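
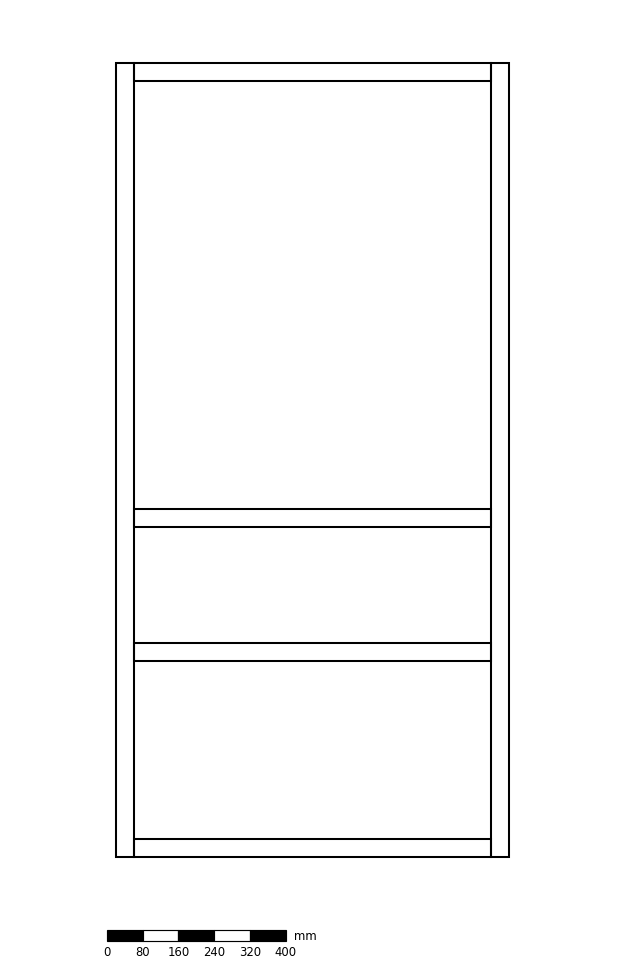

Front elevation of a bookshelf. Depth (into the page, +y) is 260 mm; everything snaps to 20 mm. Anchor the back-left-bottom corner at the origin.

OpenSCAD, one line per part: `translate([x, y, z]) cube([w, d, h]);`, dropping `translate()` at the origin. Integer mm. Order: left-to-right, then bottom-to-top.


cube([40, 260, 1780]);
translate([40, 0, 0]) cube([800, 260, 40]);
translate([40, 0, 440]) cube([800, 260, 40]);
translate([40, 0, 740]) cube([800, 260, 40]);
translate([40, 0, 1740]) cube([800, 260, 40]);
translate([840, 0, 0]) cube([40, 260, 1780]);


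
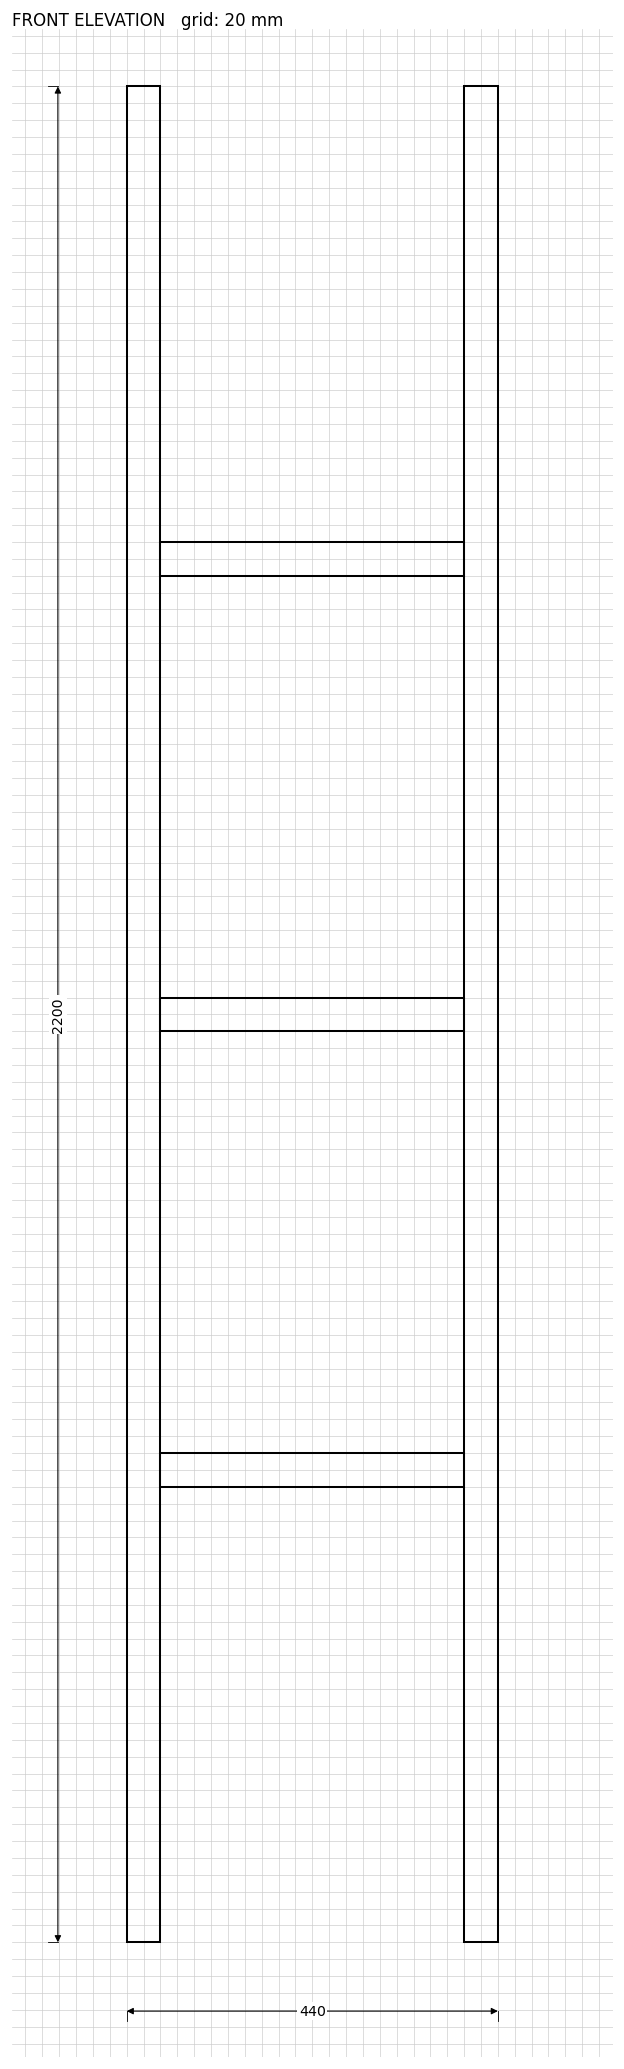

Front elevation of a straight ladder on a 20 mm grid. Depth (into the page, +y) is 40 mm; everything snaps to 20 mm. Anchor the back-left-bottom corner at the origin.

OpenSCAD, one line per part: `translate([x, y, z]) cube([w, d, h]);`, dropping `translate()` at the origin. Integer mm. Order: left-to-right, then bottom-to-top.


cube([40, 40, 2200]);
translate([40, 0, 540]) cube([360, 40, 40]);
translate([40, 0, 1080]) cube([360, 40, 40]);
translate([40, 0, 1620]) cube([360, 40, 40]);
translate([400, 0, 0]) cube([40, 40, 2200]);


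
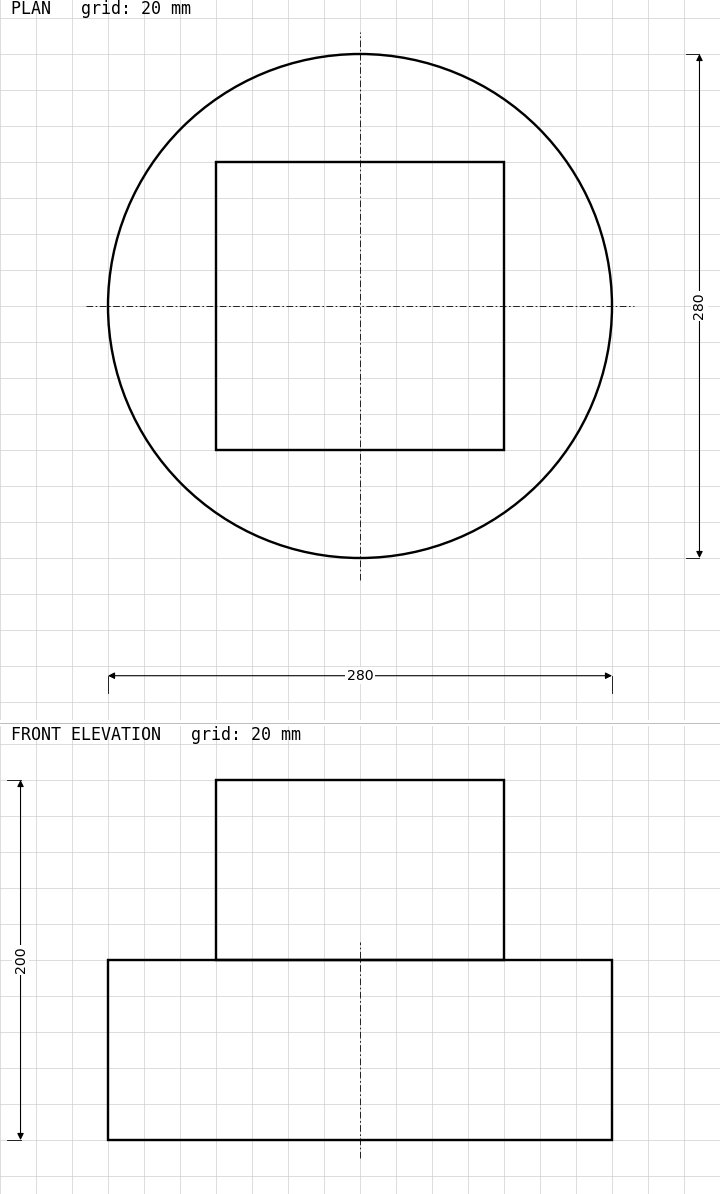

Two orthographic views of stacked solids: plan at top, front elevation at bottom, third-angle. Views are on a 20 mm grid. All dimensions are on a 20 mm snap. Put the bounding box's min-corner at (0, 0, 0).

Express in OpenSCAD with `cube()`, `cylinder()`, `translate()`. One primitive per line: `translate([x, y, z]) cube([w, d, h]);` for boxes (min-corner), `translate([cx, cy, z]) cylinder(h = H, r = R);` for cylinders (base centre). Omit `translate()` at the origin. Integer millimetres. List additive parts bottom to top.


translate([140, 140, 0]) cylinder(h = 100, r = 140);
translate([60, 60, 100]) cube([160, 160, 100]);


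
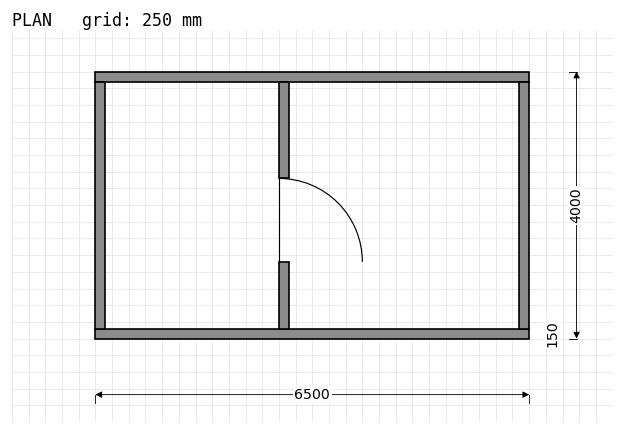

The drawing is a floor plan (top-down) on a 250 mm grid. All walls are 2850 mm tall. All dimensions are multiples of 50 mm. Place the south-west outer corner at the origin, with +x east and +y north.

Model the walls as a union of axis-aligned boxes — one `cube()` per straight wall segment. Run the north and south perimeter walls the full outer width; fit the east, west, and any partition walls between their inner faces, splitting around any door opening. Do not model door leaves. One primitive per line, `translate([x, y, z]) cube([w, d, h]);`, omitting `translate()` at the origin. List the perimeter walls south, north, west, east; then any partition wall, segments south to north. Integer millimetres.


cube([6500, 150, 2850]);
translate([0, 3850, 0]) cube([6500, 150, 2850]);
translate([0, 150, 0]) cube([150, 3700, 2850]);
translate([6350, 150, 0]) cube([150, 3700, 2850]);
translate([2750, 150, 0]) cube([150, 1000, 2850]);
translate([2750, 2400, 0]) cube([150, 1450, 2850]);


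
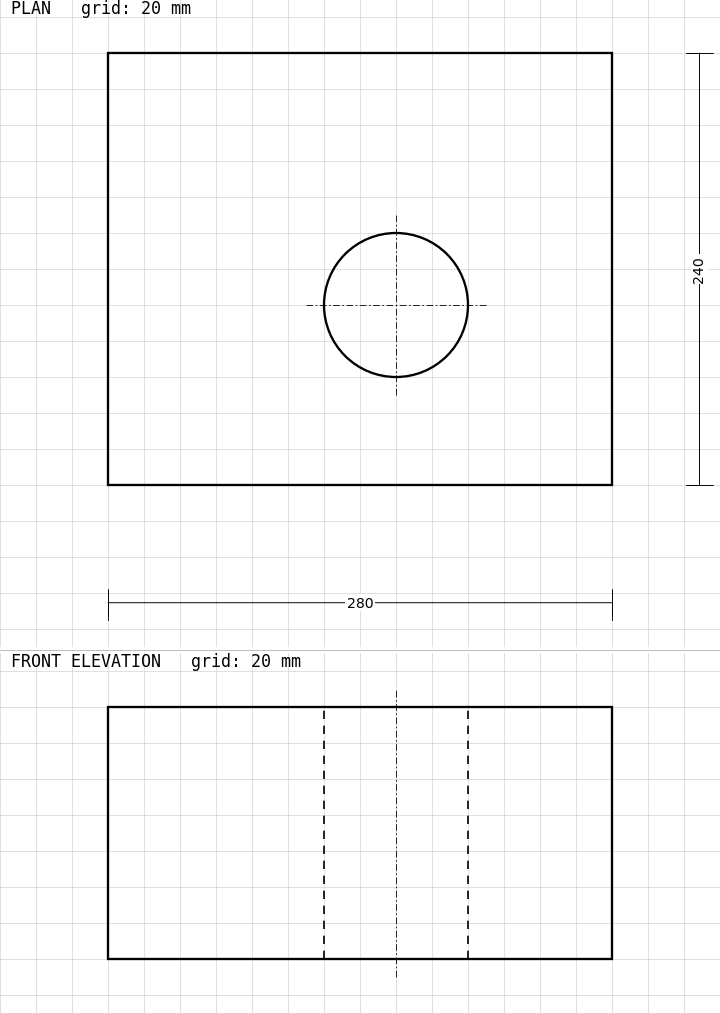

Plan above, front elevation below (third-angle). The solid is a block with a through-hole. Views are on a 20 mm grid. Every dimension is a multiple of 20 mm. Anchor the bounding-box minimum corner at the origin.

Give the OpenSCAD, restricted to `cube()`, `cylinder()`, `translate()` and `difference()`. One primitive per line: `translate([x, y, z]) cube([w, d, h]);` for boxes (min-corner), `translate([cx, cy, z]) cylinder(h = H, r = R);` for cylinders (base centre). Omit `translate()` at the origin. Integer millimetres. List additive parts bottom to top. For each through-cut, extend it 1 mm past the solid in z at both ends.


difference() {
  cube([280, 240, 140]);
  translate([160, 100, -1]) cylinder(h = 142, r = 40);
}


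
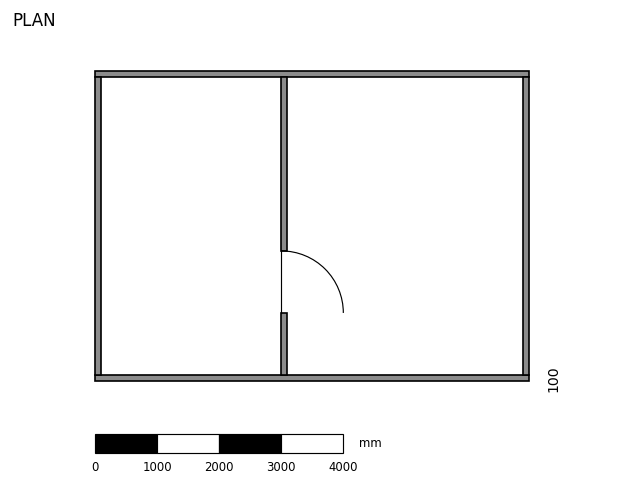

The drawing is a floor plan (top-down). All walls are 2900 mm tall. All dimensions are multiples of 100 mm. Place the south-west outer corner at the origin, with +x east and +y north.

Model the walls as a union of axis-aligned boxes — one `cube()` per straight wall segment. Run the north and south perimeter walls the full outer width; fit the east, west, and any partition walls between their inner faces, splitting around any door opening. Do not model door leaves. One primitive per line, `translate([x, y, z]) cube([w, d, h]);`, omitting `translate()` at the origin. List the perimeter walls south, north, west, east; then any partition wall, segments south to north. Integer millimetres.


cube([7000, 100, 2900]);
translate([0, 4900, 0]) cube([7000, 100, 2900]);
translate([0, 100, 0]) cube([100, 4800, 2900]);
translate([6900, 100, 0]) cube([100, 4800, 2900]);
translate([3000, 100, 0]) cube([100, 1000, 2900]);
translate([3000, 2100, 0]) cube([100, 2800, 2900]);


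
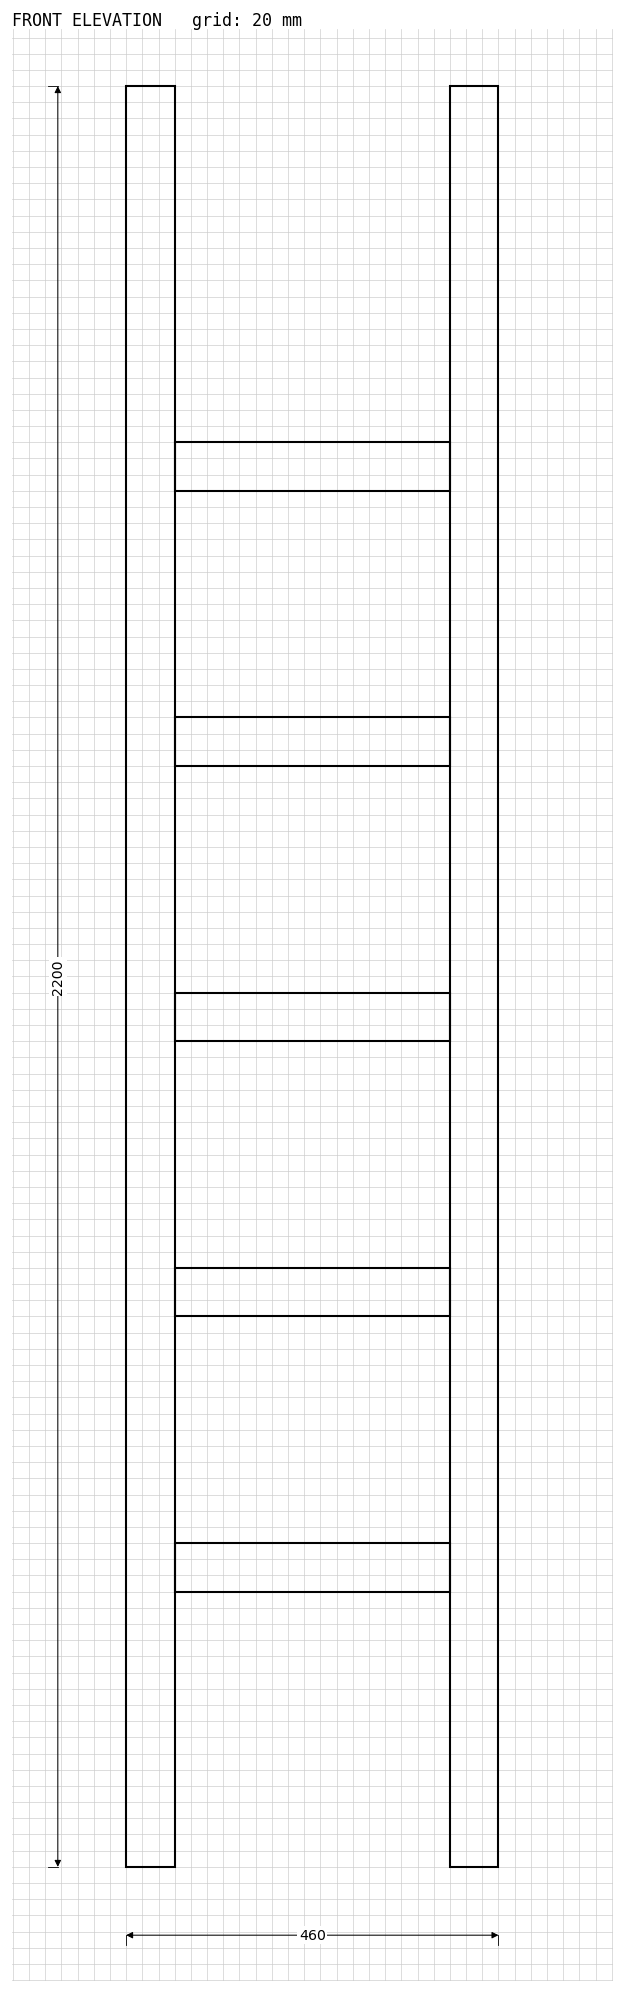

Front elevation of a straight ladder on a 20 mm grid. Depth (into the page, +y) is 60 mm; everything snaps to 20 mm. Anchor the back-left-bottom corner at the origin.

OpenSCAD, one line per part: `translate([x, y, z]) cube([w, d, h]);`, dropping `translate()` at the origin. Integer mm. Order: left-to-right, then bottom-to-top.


cube([60, 60, 2200]);
translate([60, 0, 340]) cube([340, 60, 60]);
translate([60, 0, 680]) cube([340, 60, 60]);
translate([60, 0, 1020]) cube([340, 60, 60]);
translate([60, 0, 1360]) cube([340, 60, 60]);
translate([60, 0, 1700]) cube([340, 60, 60]);
translate([400, 0, 0]) cube([60, 60, 2200]);


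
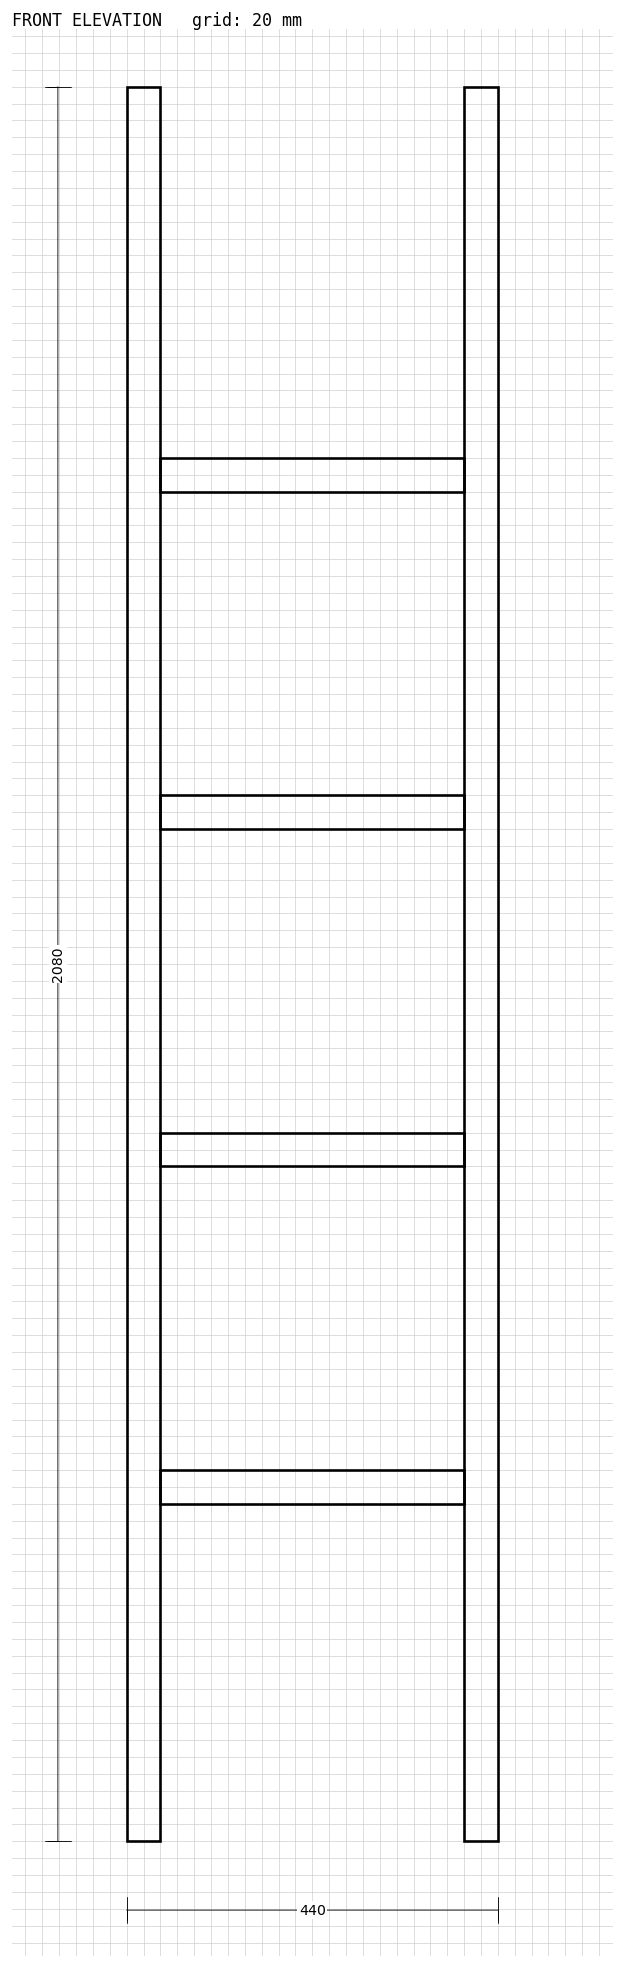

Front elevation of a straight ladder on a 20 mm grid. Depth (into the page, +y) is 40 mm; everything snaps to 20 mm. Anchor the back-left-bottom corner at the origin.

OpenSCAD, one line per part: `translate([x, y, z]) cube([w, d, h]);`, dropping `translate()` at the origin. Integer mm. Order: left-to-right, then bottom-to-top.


cube([40, 40, 2080]);
translate([40, 0, 400]) cube([360, 40, 40]);
translate([40, 0, 800]) cube([360, 40, 40]);
translate([40, 0, 1200]) cube([360, 40, 40]);
translate([40, 0, 1600]) cube([360, 40, 40]);
translate([400, 0, 0]) cube([40, 40, 2080]);


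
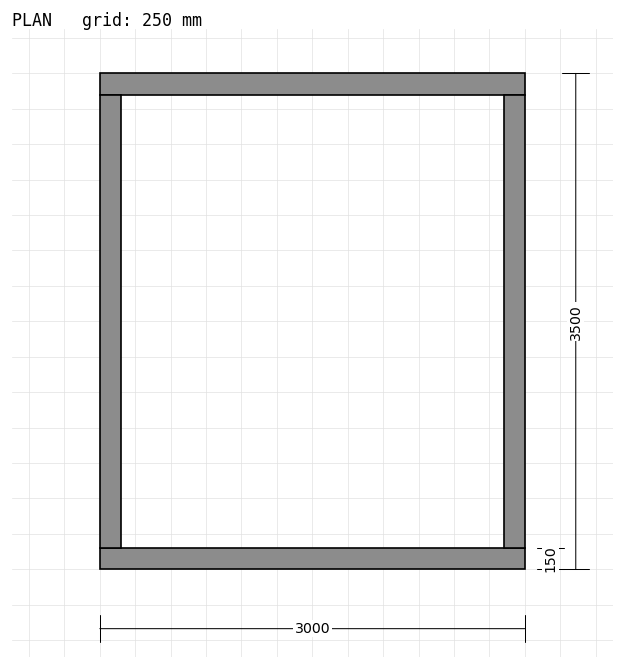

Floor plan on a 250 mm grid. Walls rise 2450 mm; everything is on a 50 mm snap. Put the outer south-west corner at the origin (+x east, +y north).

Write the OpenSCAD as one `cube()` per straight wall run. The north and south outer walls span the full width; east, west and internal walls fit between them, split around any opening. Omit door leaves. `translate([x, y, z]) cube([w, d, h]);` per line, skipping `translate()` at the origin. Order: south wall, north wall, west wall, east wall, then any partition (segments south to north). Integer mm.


cube([3000, 150, 2450]);
translate([0, 3350, 0]) cube([3000, 150, 2450]);
translate([0, 150, 0]) cube([150, 3200, 2450]);
translate([2850, 150, 0]) cube([150, 3200, 2450]);


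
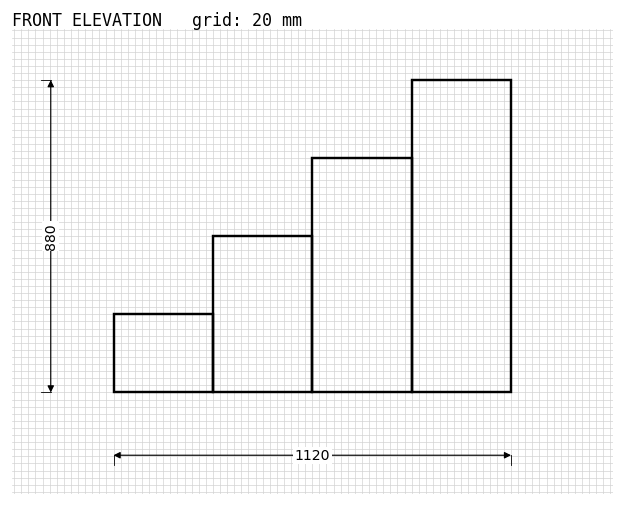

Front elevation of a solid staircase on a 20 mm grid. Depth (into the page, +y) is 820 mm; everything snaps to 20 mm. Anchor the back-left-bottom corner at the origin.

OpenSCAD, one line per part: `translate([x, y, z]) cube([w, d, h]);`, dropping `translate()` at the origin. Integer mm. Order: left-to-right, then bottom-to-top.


cube([280, 820, 220]);
translate([280, 0, 0]) cube([280, 820, 440]);
translate([560, 0, 0]) cube([280, 820, 660]);
translate([840, 0, 0]) cube([280, 820, 880]);


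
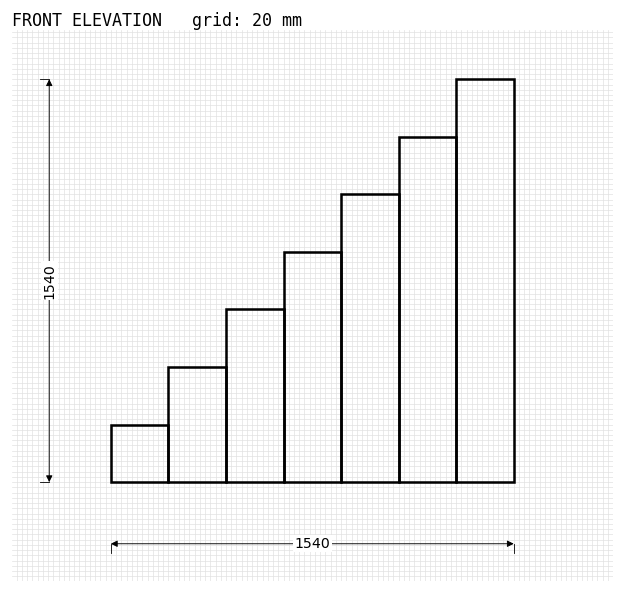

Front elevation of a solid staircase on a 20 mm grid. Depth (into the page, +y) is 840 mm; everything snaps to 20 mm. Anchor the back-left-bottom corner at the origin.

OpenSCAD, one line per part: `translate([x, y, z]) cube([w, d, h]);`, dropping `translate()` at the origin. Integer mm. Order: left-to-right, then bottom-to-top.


cube([220, 840, 220]);
translate([220, 0, 0]) cube([220, 840, 440]);
translate([440, 0, 0]) cube([220, 840, 660]);
translate([660, 0, 0]) cube([220, 840, 880]);
translate([880, 0, 0]) cube([220, 840, 1100]);
translate([1100, 0, 0]) cube([220, 840, 1320]);
translate([1320, 0, 0]) cube([220, 840, 1540]);


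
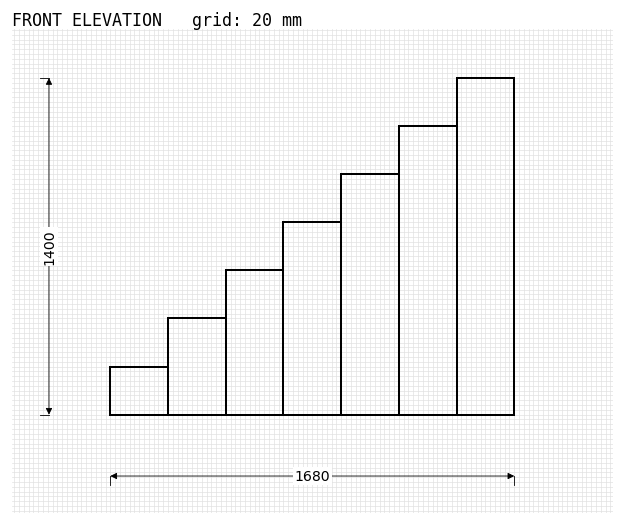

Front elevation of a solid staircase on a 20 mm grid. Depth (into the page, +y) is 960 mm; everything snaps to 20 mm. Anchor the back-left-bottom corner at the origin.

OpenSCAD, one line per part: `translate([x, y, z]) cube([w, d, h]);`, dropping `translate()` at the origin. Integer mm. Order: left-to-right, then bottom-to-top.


cube([240, 960, 200]);
translate([240, 0, 0]) cube([240, 960, 400]);
translate([480, 0, 0]) cube([240, 960, 600]);
translate([720, 0, 0]) cube([240, 960, 800]);
translate([960, 0, 0]) cube([240, 960, 1000]);
translate([1200, 0, 0]) cube([240, 960, 1200]);
translate([1440, 0, 0]) cube([240, 960, 1400]);


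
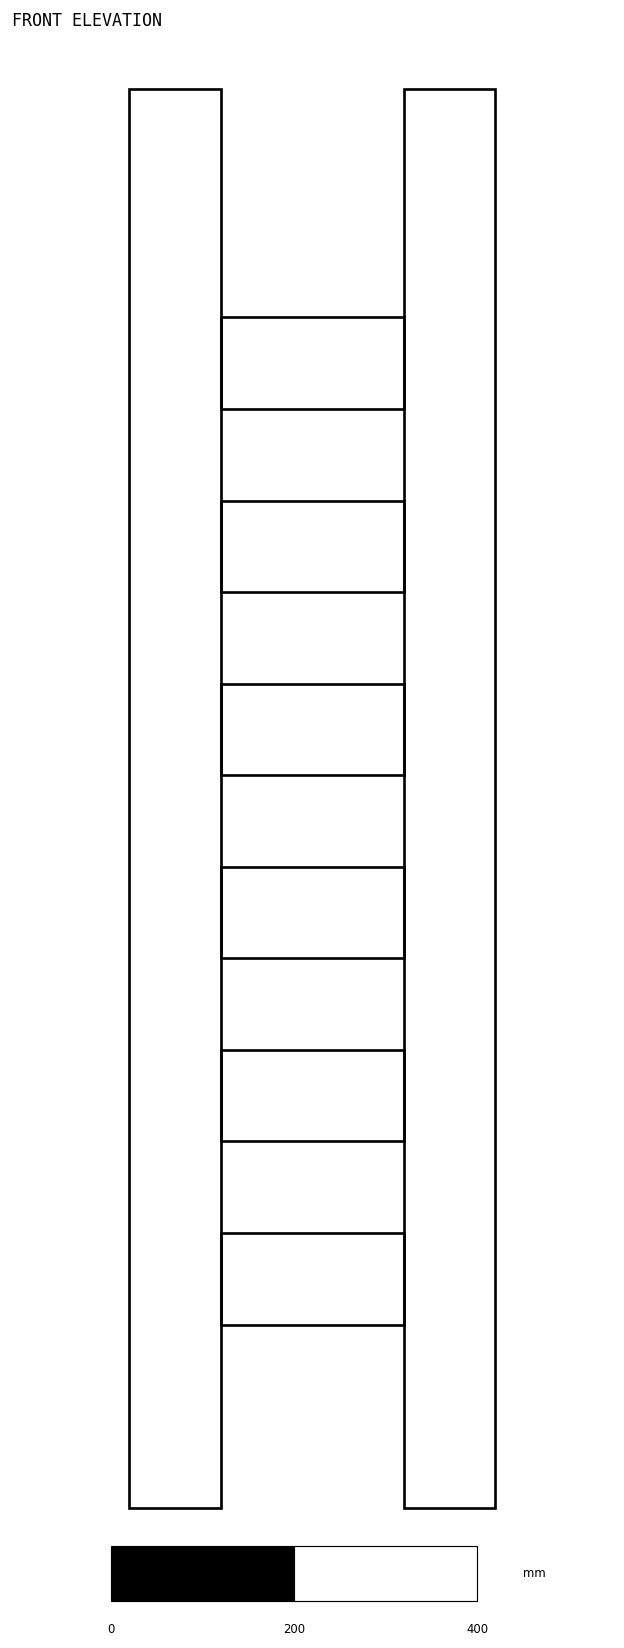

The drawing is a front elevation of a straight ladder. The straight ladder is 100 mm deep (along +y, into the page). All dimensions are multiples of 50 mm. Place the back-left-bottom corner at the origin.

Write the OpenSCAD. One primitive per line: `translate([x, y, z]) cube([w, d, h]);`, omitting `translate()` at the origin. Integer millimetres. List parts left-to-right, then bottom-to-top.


cube([100, 100, 1550]);
translate([100, 0, 200]) cube([200, 100, 100]);
translate([100, 0, 400]) cube([200, 100, 100]);
translate([100, 0, 600]) cube([200, 100, 100]);
translate([100, 0, 800]) cube([200, 100, 100]);
translate([100, 0, 1000]) cube([200, 100, 100]);
translate([100, 0, 1200]) cube([200, 100, 100]);
translate([300, 0, 0]) cube([100, 100, 1550]);


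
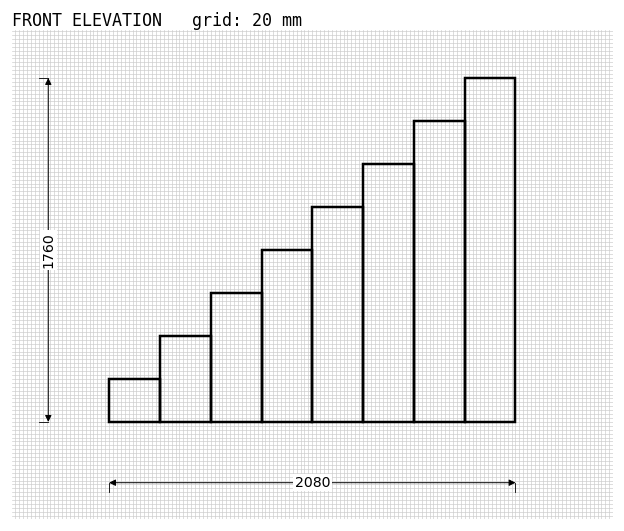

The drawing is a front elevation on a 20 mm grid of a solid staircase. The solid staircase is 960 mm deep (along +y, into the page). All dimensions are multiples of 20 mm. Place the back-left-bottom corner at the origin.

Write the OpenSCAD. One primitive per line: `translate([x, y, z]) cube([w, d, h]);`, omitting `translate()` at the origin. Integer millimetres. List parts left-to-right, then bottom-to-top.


cube([260, 960, 220]);
translate([260, 0, 0]) cube([260, 960, 440]);
translate([520, 0, 0]) cube([260, 960, 660]);
translate([780, 0, 0]) cube([260, 960, 880]);
translate([1040, 0, 0]) cube([260, 960, 1100]);
translate([1300, 0, 0]) cube([260, 960, 1320]);
translate([1560, 0, 0]) cube([260, 960, 1540]);
translate([1820, 0, 0]) cube([260, 960, 1760]);


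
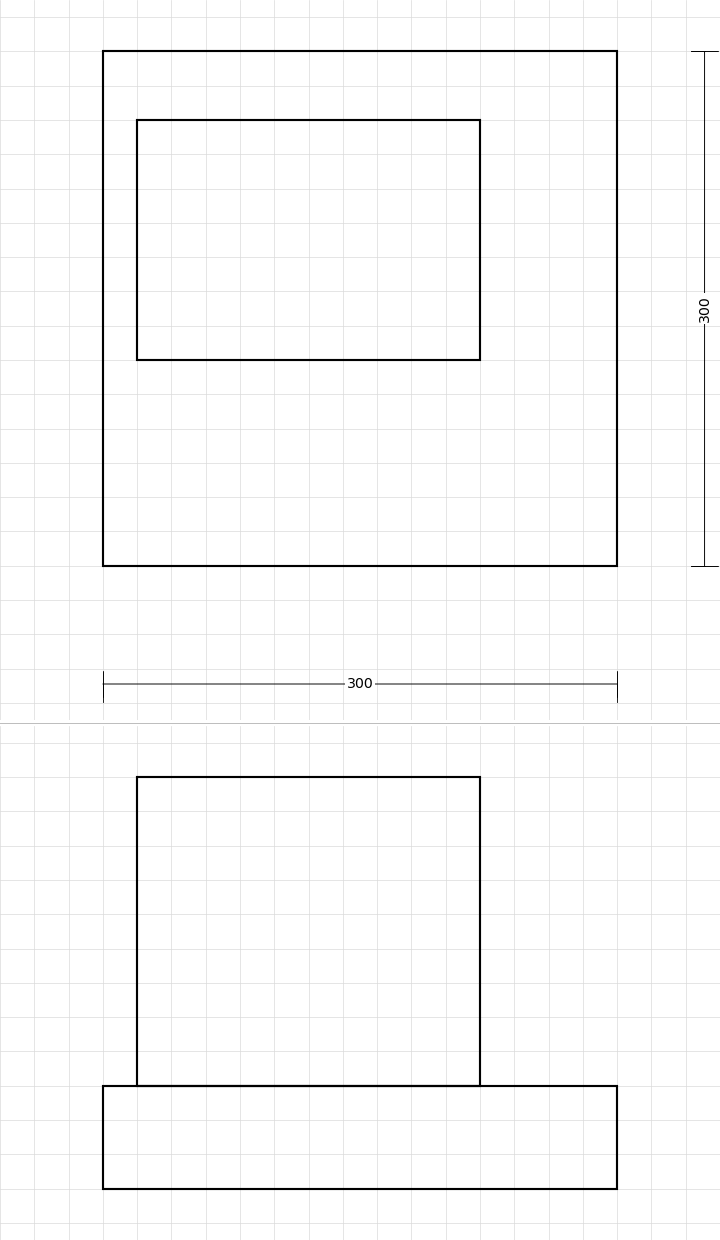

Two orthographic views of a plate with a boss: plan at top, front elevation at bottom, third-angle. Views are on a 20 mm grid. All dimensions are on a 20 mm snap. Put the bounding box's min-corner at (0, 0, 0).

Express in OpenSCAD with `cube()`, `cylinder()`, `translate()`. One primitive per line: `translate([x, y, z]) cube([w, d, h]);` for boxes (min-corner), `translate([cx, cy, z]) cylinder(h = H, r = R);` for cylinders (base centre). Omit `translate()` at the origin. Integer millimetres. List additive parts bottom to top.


cube([300, 300, 60]);
translate([20, 120, 60]) cube([200, 140, 180]);


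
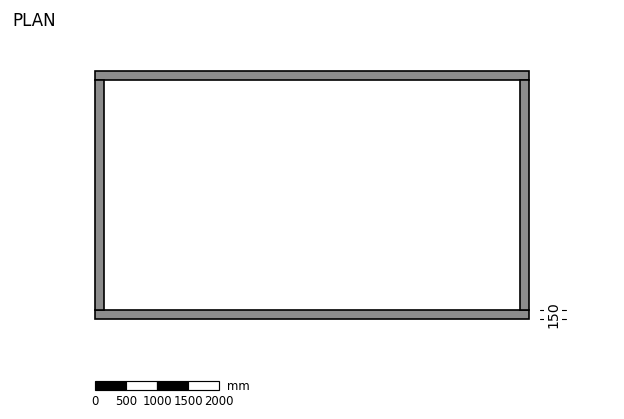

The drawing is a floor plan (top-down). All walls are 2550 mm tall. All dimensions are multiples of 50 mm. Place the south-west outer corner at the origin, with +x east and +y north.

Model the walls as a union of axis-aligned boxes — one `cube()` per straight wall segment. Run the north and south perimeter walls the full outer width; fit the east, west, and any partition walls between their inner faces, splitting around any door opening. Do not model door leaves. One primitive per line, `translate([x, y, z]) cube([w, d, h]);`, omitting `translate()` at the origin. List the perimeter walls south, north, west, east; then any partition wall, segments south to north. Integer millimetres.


cube([7000, 150, 2550]);
translate([0, 3850, 0]) cube([7000, 150, 2550]);
translate([0, 150, 0]) cube([150, 3700, 2550]);
translate([6850, 150, 0]) cube([150, 3700, 2550]);


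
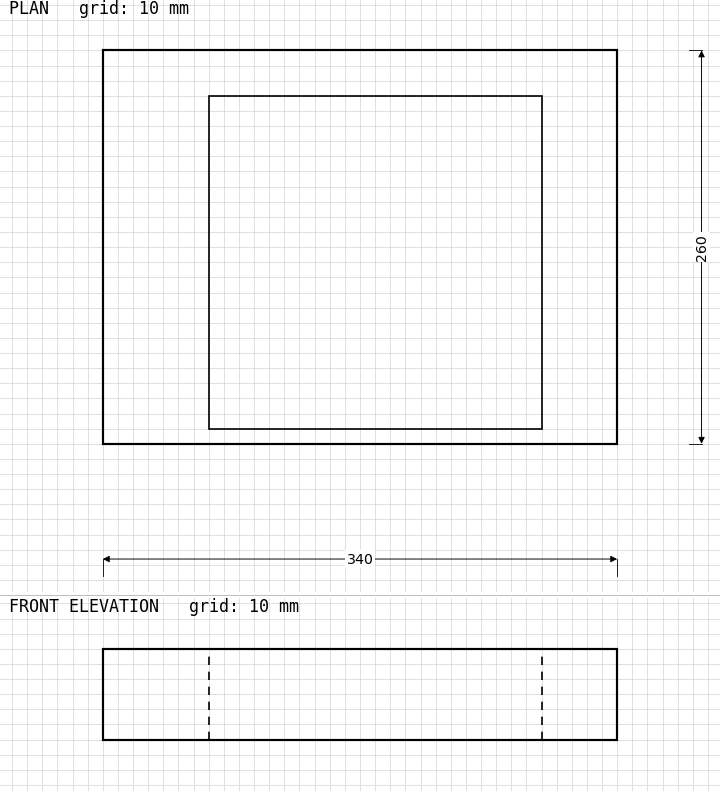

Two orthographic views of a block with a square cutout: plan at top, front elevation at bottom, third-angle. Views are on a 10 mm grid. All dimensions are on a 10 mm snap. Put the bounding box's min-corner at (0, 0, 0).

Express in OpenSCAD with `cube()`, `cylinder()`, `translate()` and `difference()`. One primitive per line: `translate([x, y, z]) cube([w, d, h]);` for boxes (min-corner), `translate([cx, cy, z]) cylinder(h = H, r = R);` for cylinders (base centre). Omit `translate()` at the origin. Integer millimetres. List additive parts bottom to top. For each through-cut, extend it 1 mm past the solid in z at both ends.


difference() {
  cube([340, 260, 60]);
  translate([70, 10, -1]) cube([220, 220, 62]);
}


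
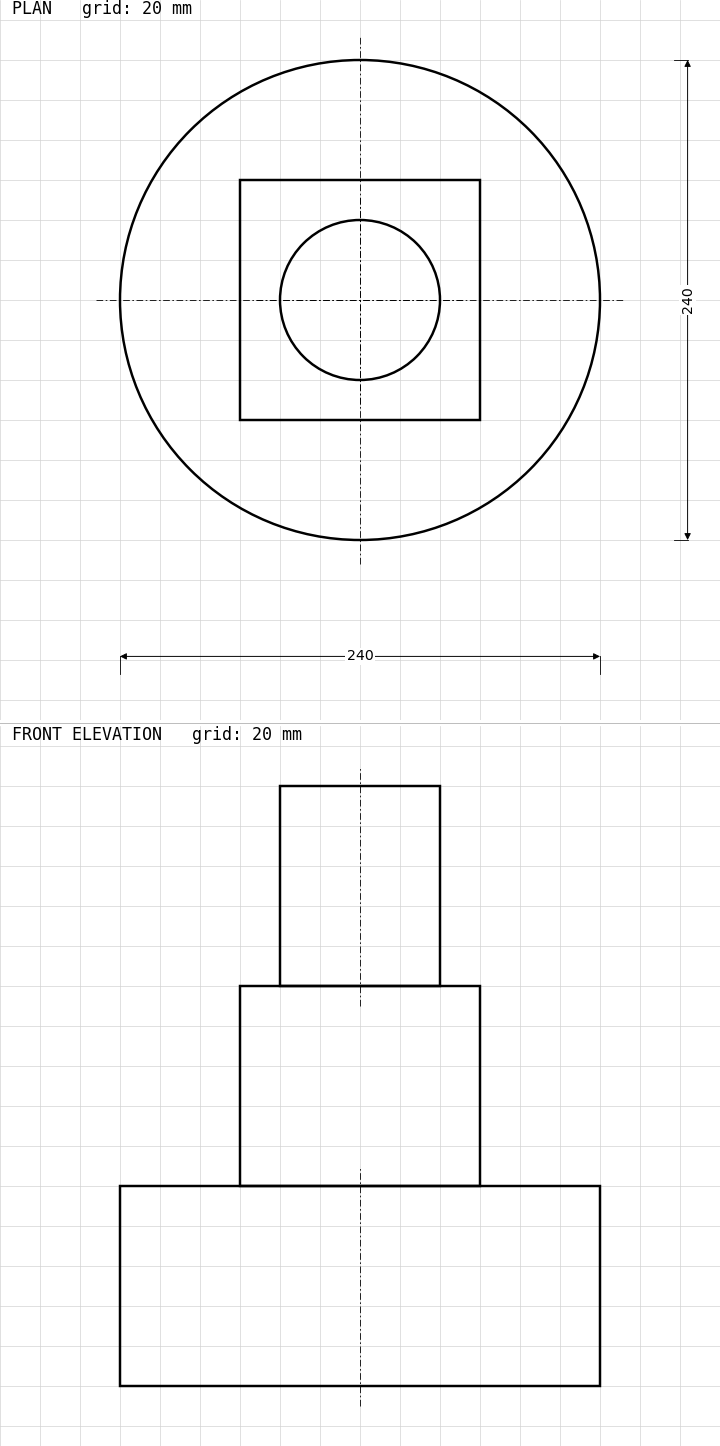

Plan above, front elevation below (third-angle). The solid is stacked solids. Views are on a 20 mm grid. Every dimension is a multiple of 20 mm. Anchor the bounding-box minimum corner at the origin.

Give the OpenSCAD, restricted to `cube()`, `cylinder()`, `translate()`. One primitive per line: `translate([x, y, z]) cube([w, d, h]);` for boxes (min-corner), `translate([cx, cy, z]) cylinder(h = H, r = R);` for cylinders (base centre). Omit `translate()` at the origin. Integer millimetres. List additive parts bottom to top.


translate([120, 120, 0]) cylinder(h = 100, r = 120);
translate([60, 60, 100]) cube([120, 120, 100]);
translate([120, 120, 200]) cylinder(h = 100, r = 40);


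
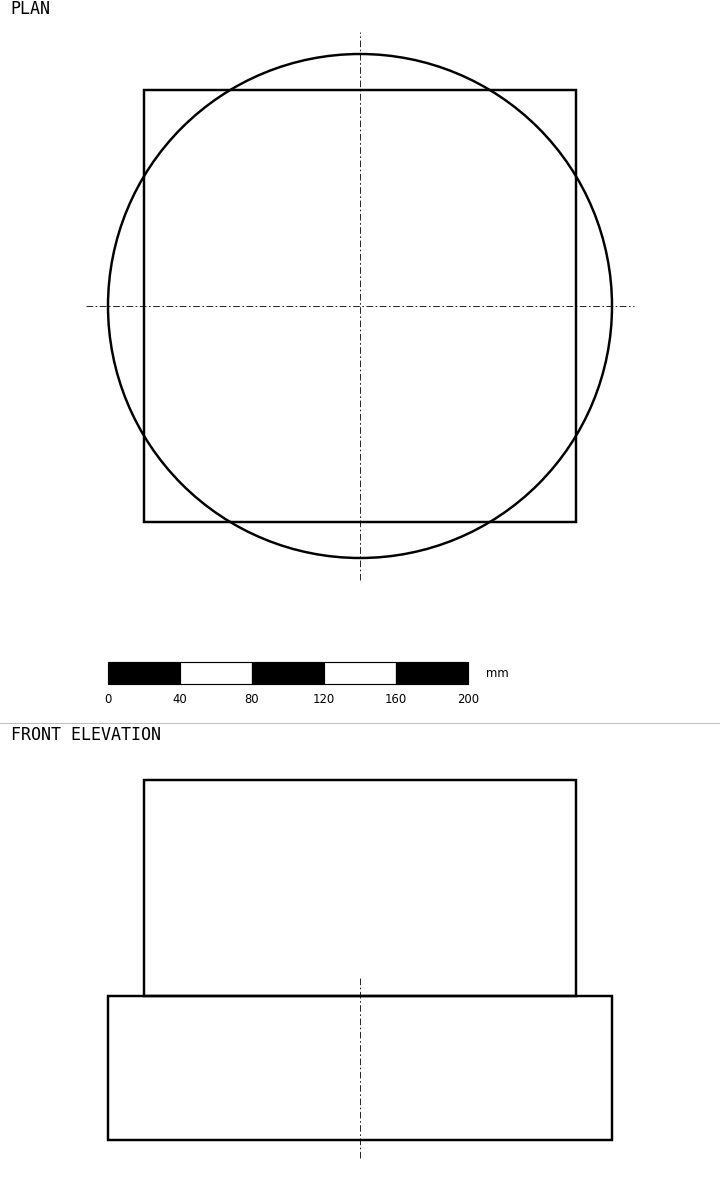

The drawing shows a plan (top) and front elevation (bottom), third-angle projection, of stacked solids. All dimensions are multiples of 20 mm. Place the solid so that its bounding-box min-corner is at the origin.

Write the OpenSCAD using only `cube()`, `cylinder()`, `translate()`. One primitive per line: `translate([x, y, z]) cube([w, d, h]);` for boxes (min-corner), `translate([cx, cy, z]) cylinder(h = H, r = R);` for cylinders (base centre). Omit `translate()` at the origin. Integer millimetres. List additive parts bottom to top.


translate([140, 140, 0]) cylinder(h = 80, r = 140);
translate([20, 20, 80]) cube([240, 240, 120]);


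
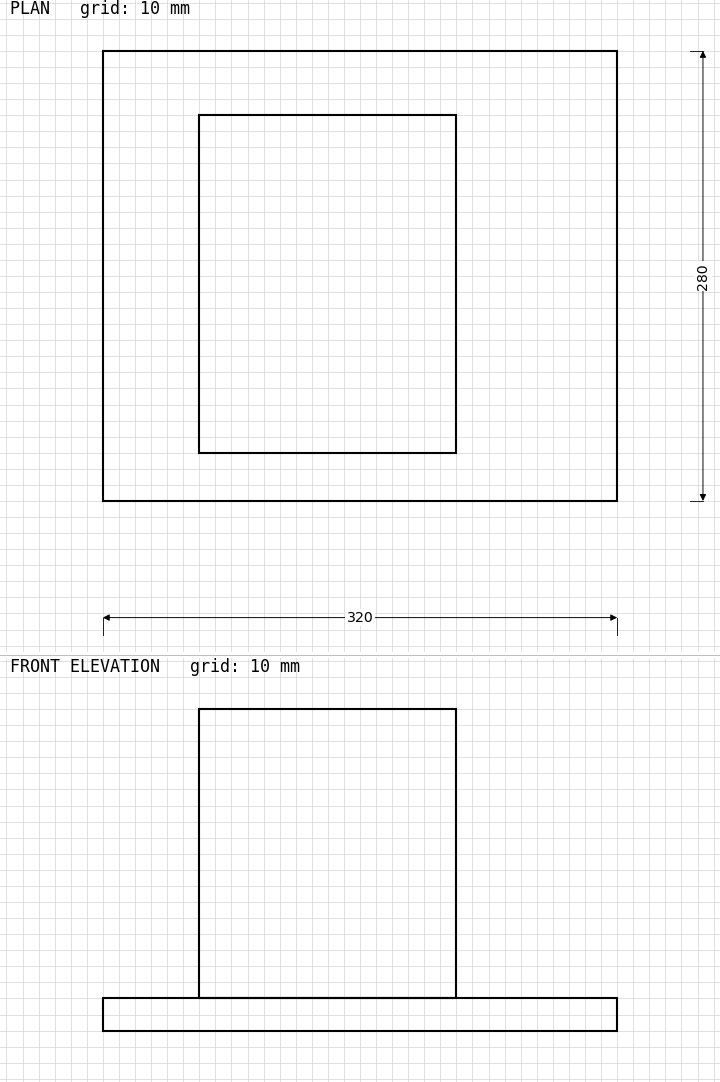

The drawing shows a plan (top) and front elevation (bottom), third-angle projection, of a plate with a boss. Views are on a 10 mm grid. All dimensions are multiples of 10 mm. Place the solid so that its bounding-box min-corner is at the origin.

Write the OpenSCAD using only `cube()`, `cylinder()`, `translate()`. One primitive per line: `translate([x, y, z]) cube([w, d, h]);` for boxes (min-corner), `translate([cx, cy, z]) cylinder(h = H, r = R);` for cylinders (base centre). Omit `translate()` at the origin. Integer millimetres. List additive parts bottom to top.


cube([320, 280, 20]);
translate([60, 30, 20]) cube([160, 210, 180]);


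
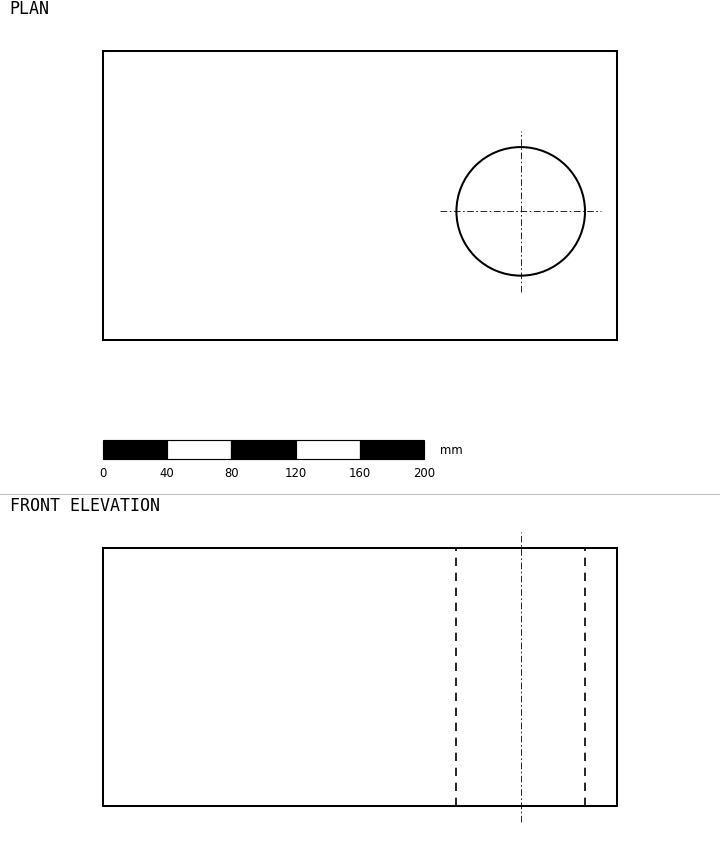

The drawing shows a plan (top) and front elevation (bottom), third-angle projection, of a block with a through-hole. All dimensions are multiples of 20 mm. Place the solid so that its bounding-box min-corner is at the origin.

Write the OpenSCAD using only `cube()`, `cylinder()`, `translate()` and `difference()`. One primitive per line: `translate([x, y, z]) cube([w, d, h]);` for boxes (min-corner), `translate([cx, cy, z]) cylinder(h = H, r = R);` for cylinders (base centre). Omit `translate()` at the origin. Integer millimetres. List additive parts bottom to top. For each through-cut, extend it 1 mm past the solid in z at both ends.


difference() {
  cube([320, 180, 160]);
  translate([260, 80, -1]) cylinder(h = 162, r = 40);
}


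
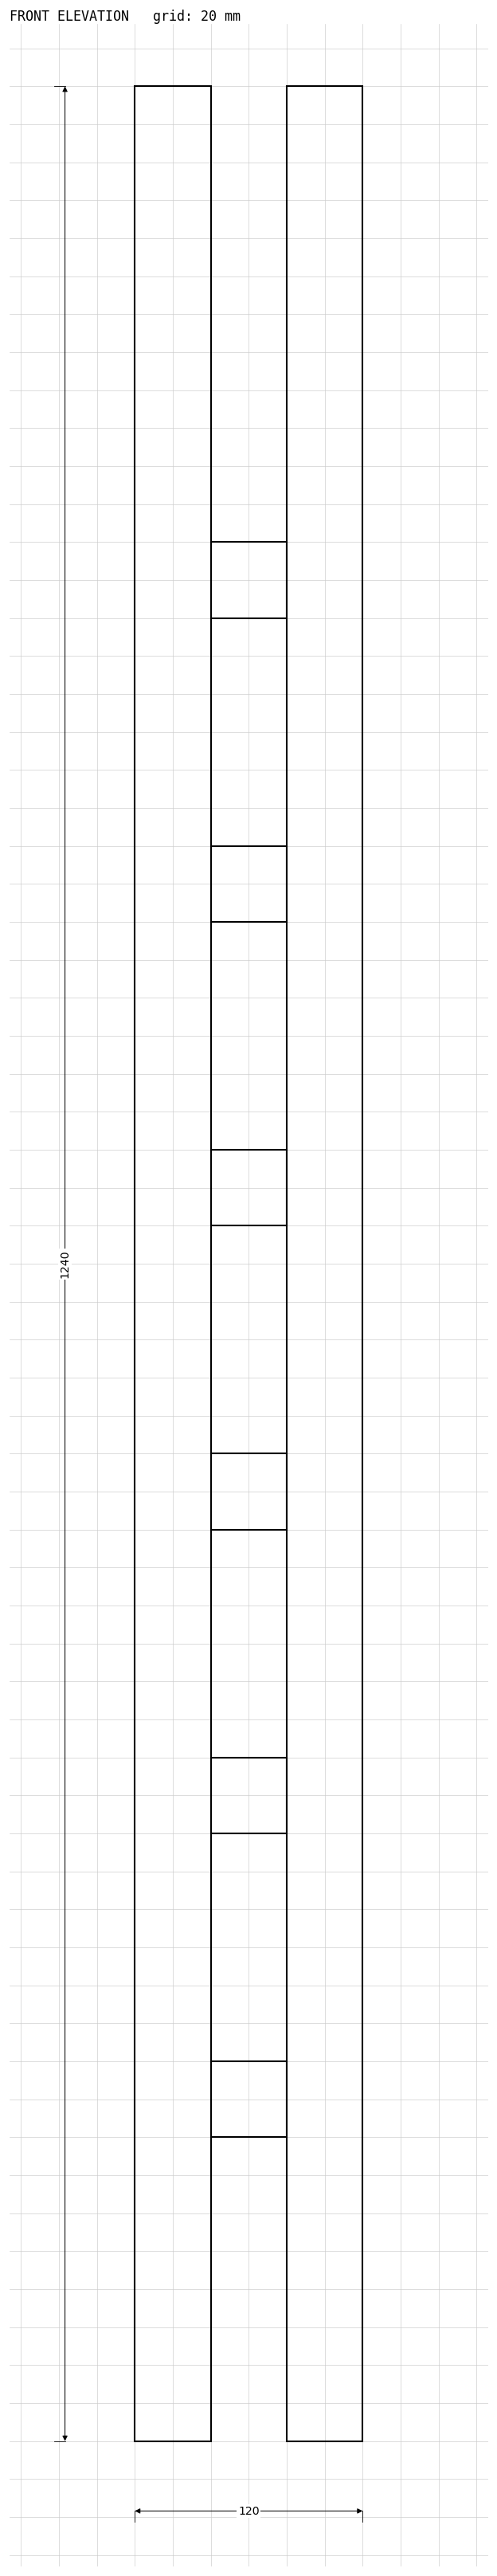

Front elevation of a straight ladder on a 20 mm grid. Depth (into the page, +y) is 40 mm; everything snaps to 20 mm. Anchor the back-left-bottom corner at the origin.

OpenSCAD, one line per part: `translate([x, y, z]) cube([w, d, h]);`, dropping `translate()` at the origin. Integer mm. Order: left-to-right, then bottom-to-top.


cube([40, 40, 1240]);
translate([40, 0, 160]) cube([40, 40, 40]);
translate([40, 0, 320]) cube([40, 40, 40]);
translate([40, 0, 480]) cube([40, 40, 40]);
translate([40, 0, 640]) cube([40, 40, 40]);
translate([40, 0, 800]) cube([40, 40, 40]);
translate([40, 0, 960]) cube([40, 40, 40]);
translate([80, 0, 0]) cube([40, 40, 1240]);


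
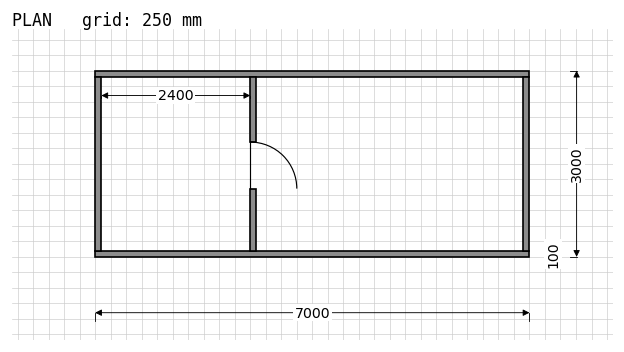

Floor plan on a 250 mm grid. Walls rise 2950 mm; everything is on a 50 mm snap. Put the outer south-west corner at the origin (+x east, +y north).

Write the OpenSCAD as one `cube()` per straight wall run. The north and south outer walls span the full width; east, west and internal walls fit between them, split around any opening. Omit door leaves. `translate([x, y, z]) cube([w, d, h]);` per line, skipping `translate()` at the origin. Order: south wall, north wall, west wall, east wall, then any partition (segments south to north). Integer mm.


cube([7000, 100, 2950]);
translate([0, 2900, 0]) cube([7000, 100, 2950]);
translate([0, 100, 0]) cube([100, 2800, 2950]);
translate([6900, 100, 0]) cube([100, 2800, 2950]);
translate([2500, 100, 0]) cube([100, 1000, 2950]);
translate([2500, 1850, 0]) cube([100, 1050, 2950]);


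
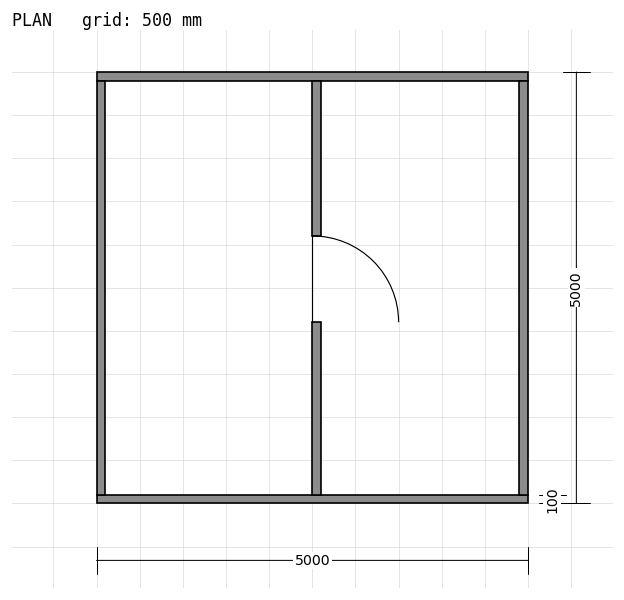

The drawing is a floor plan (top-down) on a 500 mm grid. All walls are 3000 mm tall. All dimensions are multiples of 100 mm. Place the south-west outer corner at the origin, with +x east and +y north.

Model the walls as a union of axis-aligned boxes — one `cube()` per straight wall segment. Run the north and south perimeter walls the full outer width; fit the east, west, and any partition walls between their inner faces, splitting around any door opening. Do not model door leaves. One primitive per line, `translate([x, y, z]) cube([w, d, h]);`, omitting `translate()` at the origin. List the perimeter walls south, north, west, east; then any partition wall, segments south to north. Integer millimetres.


cube([5000, 100, 3000]);
translate([0, 4900, 0]) cube([5000, 100, 3000]);
translate([0, 100, 0]) cube([100, 4800, 3000]);
translate([4900, 100, 0]) cube([100, 4800, 3000]);
translate([2500, 100, 0]) cube([100, 2000, 3000]);
translate([2500, 3100, 0]) cube([100, 1800, 3000]);


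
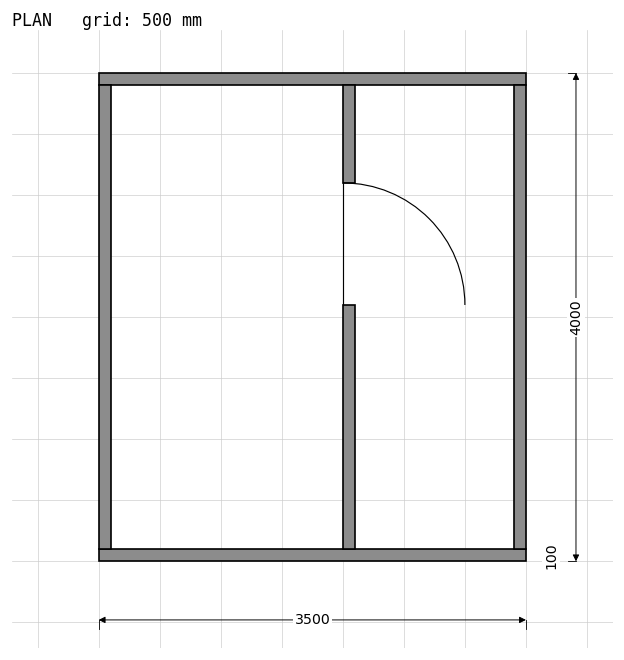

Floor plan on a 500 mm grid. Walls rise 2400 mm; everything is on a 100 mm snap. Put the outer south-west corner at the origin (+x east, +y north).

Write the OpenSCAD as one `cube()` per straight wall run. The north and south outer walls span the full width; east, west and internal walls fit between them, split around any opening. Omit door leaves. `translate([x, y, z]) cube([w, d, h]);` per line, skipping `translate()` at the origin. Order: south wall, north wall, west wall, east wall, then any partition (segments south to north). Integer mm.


cube([3500, 100, 2400]);
translate([0, 3900, 0]) cube([3500, 100, 2400]);
translate([0, 100, 0]) cube([100, 3800, 2400]);
translate([3400, 100, 0]) cube([100, 3800, 2400]);
translate([2000, 100, 0]) cube([100, 2000, 2400]);
translate([2000, 3100, 0]) cube([100, 800, 2400]);


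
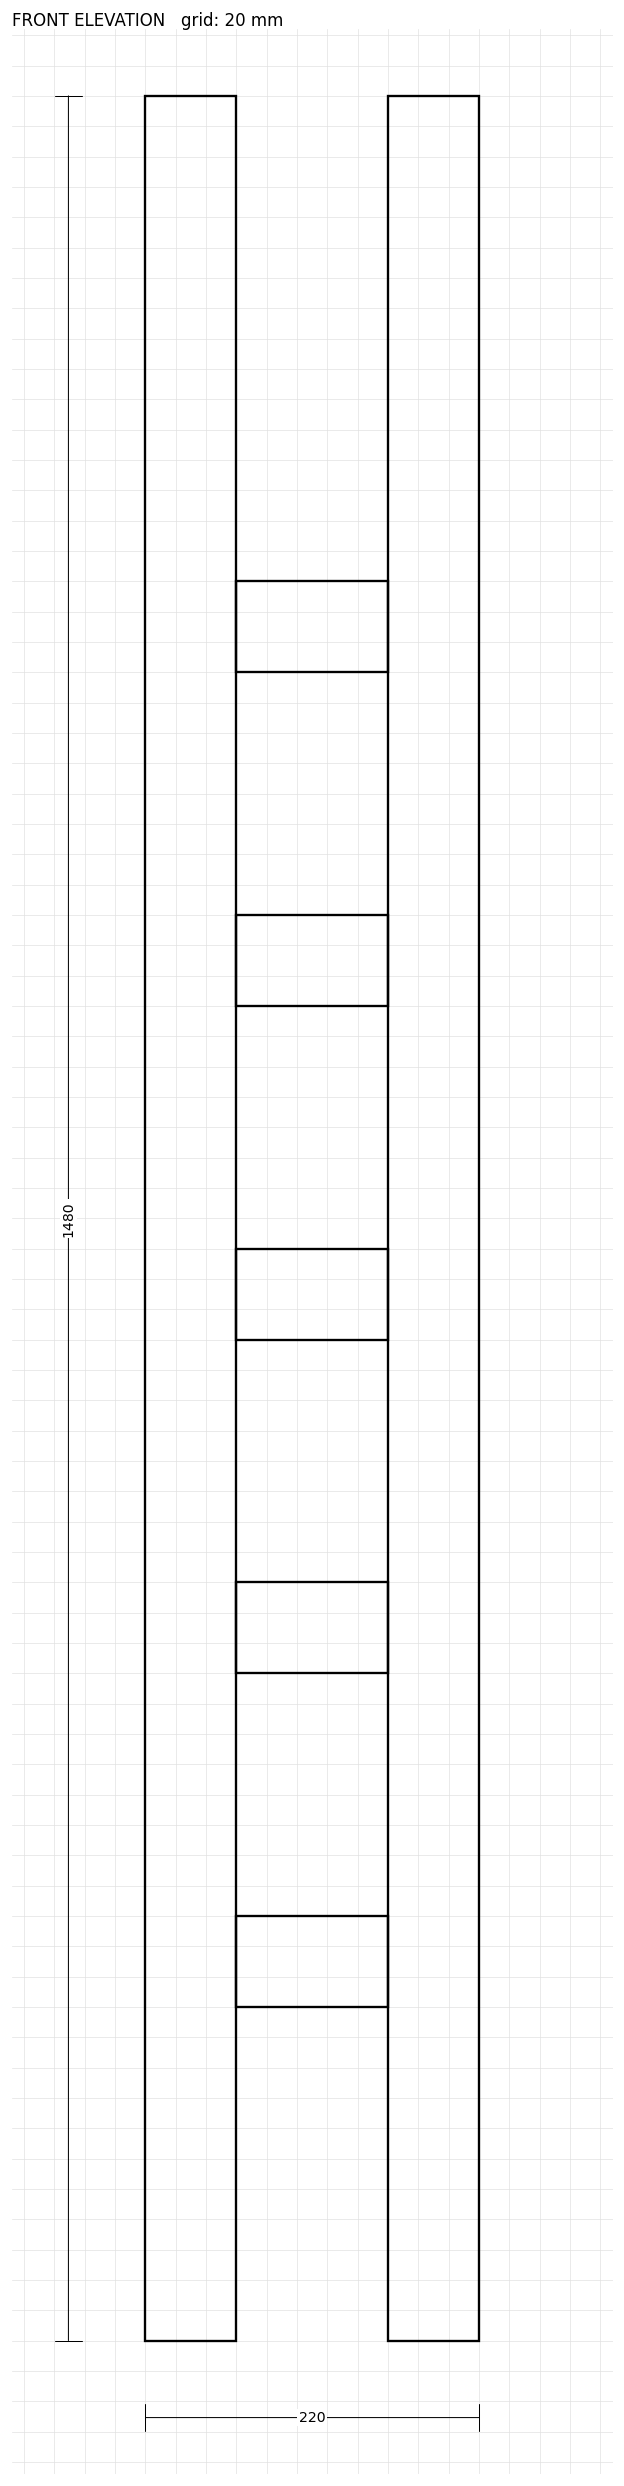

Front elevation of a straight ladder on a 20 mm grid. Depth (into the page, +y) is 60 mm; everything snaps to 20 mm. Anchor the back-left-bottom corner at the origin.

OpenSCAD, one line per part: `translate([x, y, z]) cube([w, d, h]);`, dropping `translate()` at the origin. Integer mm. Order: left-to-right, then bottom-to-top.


cube([60, 60, 1480]);
translate([60, 0, 220]) cube([100, 60, 60]);
translate([60, 0, 440]) cube([100, 60, 60]);
translate([60, 0, 660]) cube([100, 60, 60]);
translate([60, 0, 880]) cube([100, 60, 60]);
translate([60, 0, 1100]) cube([100, 60, 60]);
translate([160, 0, 0]) cube([60, 60, 1480]);


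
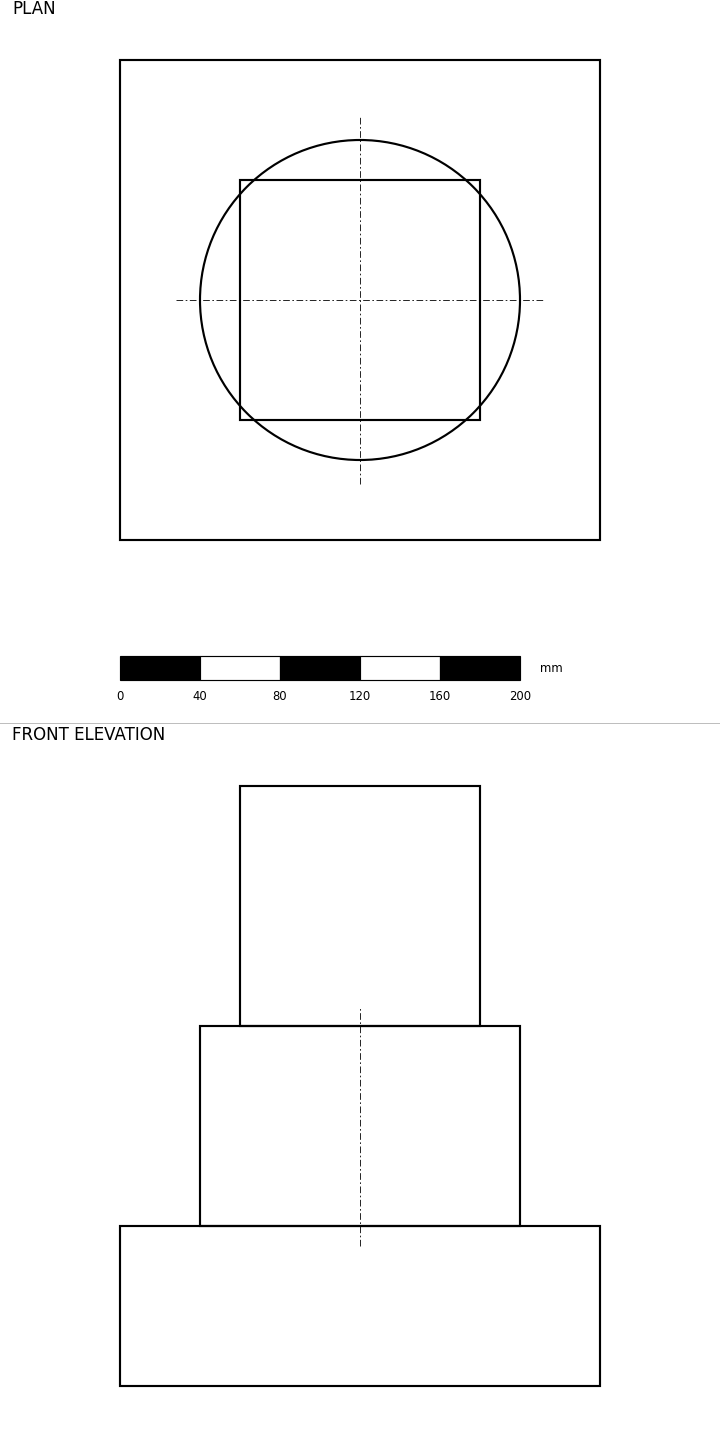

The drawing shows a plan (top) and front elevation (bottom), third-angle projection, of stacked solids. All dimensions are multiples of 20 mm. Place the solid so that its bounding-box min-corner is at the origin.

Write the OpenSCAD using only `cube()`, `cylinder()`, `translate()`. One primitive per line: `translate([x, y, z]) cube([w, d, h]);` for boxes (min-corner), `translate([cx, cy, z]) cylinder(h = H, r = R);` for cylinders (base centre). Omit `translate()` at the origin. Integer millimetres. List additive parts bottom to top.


cube([240, 240, 80]);
translate([120, 120, 80]) cylinder(h = 100, r = 80);
translate([60, 60, 180]) cube([120, 120, 120]);


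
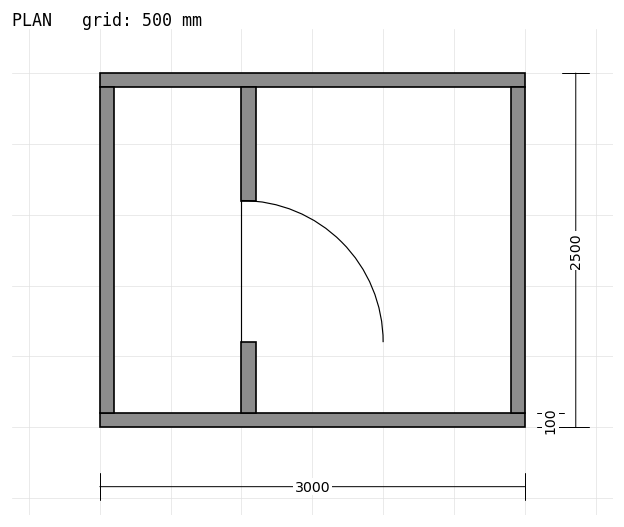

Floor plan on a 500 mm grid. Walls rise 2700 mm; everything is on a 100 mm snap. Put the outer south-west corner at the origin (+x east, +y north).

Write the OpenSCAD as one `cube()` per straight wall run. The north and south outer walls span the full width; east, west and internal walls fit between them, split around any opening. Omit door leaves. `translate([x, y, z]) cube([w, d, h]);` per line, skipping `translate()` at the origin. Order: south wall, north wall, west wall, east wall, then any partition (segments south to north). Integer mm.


cube([3000, 100, 2700]);
translate([0, 2400, 0]) cube([3000, 100, 2700]);
translate([0, 100, 0]) cube([100, 2300, 2700]);
translate([2900, 100, 0]) cube([100, 2300, 2700]);
translate([1000, 100, 0]) cube([100, 500, 2700]);
translate([1000, 1600, 0]) cube([100, 800, 2700]);


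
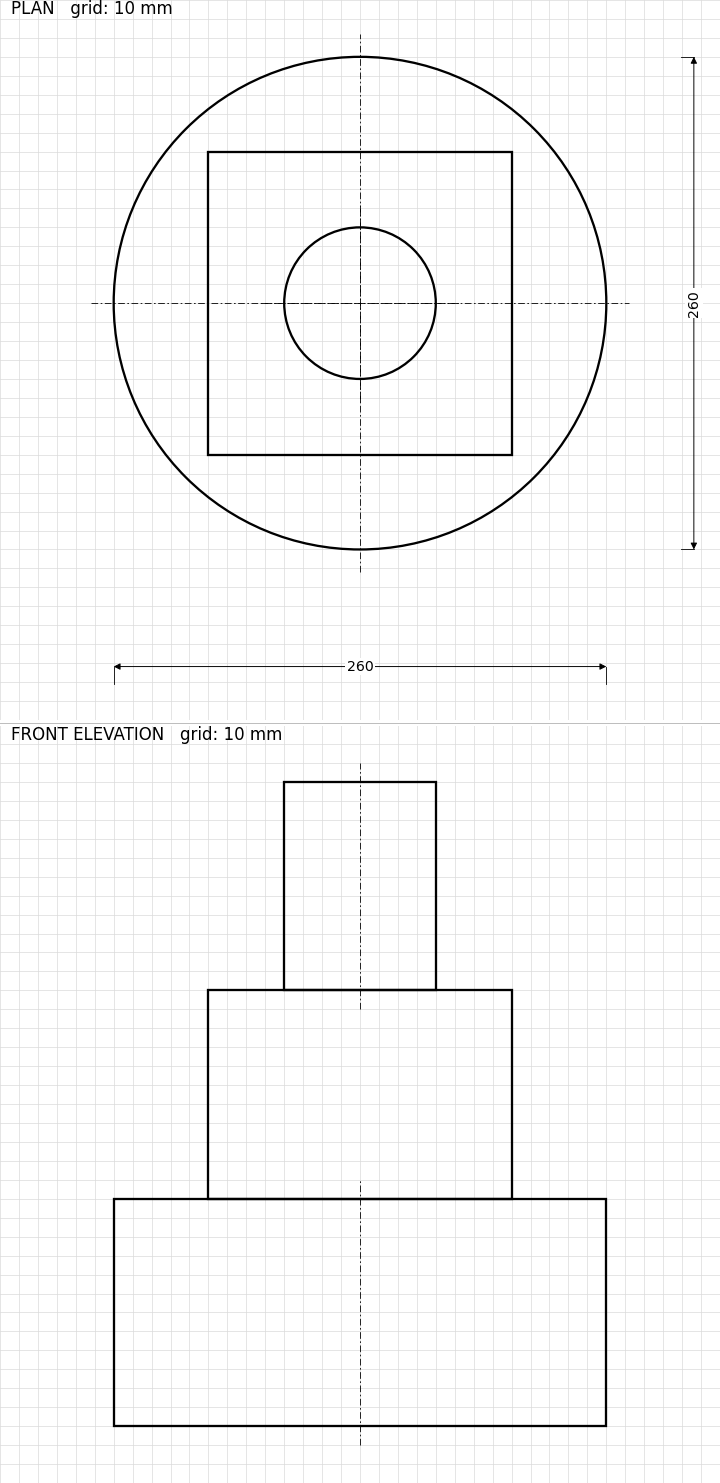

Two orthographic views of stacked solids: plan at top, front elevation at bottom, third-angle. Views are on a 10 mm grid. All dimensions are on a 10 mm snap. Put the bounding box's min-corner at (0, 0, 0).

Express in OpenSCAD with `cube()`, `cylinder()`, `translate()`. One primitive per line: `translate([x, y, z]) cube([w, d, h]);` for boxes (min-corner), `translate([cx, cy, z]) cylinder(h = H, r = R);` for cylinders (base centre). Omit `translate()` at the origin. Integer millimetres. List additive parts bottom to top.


translate([130, 130, 0]) cylinder(h = 120, r = 130);
translate([50, 50, 120]) cube([160, 160, 110]);
translate([130, 130, 230]) cylinder(h = 110, r = 40);


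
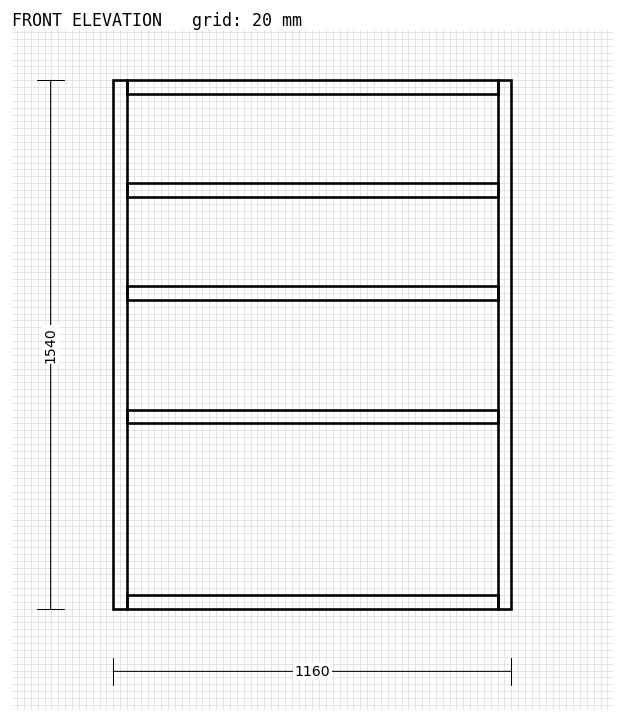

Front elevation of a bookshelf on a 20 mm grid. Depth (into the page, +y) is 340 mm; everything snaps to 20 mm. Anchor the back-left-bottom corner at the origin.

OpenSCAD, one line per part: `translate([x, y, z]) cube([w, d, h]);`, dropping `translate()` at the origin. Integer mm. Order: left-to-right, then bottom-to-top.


cube([40, 340, 1540]);
translate([40, 0, 0]) cube([1080, 340, 40]);
translate([40, 0, 540]) cube([1080, 340, 40]);
translate([40, 0, 900]) cube([1080, 340, 40]);
translate([40, 0, 1200]) cube([1080, 340, 40]);
translate([40, 0, 1500]) cube([1080, 340, 40]);
translate([1120, 0, 0]) cube([40, 340, 1540]);


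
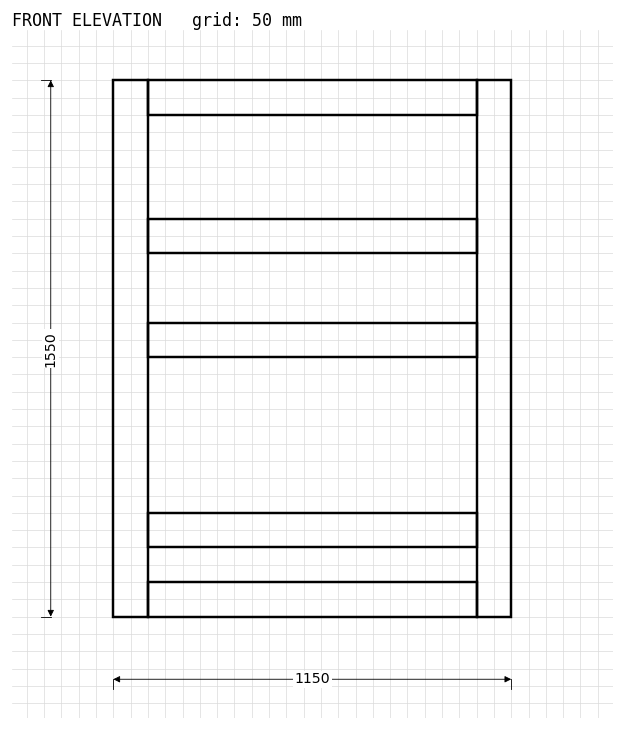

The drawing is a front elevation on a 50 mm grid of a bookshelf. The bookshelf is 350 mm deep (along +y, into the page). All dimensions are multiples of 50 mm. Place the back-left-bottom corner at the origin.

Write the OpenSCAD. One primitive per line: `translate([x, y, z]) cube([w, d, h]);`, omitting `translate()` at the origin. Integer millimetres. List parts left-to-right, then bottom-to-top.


cube([100, 350, 1550]);
translate([100, 0, 0]) cube([950, 350, 100]);
translate([100, 0, 200]) cube([950, 350, 100]);
translate([100, 0, 750]) cube([950, 350, 100]);
translate([100, 0, 1050]) cube([950, 350, 100]);
translate([100, 0, 1450]) cube([950, 350, 100]);
translate([1050, 0, 0]) cube([100, 350, 1550]);


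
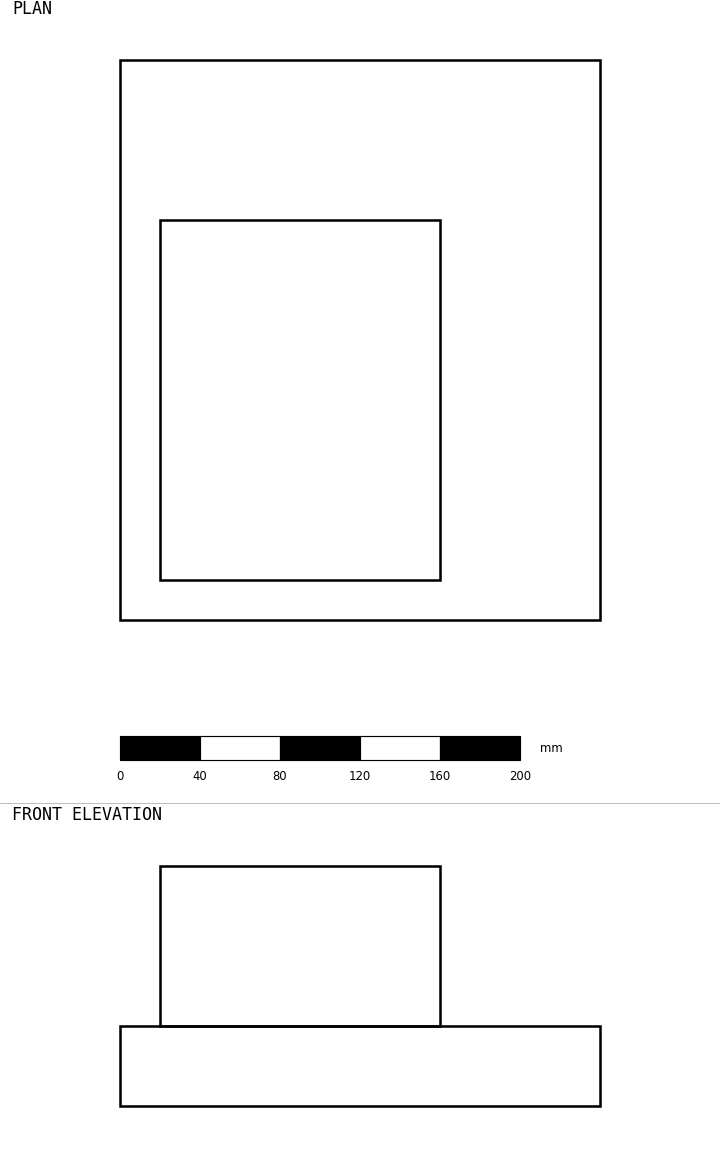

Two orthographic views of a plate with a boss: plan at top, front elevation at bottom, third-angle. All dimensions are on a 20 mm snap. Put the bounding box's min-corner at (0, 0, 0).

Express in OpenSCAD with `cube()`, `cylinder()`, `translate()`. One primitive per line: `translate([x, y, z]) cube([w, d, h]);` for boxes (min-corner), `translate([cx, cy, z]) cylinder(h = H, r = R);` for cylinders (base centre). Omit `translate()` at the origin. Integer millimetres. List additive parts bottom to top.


cube([240, 280, 40]);
translate([20, 20, 40]) cube([140, 180, 80]);


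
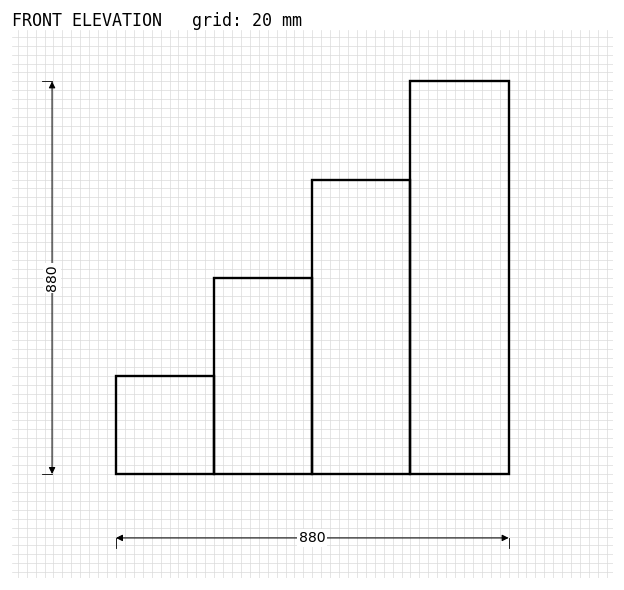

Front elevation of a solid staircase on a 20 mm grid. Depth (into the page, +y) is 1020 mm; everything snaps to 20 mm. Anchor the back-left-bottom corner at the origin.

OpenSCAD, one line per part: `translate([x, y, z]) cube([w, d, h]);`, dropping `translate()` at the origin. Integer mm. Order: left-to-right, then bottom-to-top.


cube([220, 1020, 220]);
translate([220, 0, 0]) cube([220, 1020, 440]);
translate([440, 0, 0]) cube([220, 1020, 660]);
translate([660, 0, 0]) cube([220, 1020, 880]);
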